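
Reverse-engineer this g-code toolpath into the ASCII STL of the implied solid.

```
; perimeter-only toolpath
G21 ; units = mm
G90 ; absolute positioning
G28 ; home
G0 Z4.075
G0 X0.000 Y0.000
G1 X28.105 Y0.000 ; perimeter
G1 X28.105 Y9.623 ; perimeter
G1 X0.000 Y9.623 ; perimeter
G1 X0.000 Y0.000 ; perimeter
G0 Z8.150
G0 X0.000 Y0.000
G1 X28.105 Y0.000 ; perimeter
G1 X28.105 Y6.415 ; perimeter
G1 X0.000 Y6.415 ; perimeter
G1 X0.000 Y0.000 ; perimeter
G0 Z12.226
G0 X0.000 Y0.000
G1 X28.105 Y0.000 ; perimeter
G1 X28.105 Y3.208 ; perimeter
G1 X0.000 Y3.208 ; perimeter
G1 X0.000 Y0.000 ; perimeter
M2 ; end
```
solid part
  facet normal 0.0000 0.0000 -1.0000
    outer loop
      vertex 28.105 12.831 0.000
      vertex 28.105 0.000 0.000
      vertex 0.000 0.000 0.000
    endloop
  endfacet
  facet normal 0.0000 0.0000 -1.0000
    outer loop
      vertex 0.000 12.831 0.000
      vertex 28.105 12.831 0.000
      vertex 0.000 0.000 0.000
    endloop
  endfacet
  facet normal 0.0000 -1.0000 0.0000
    outer loop
      vertex 0.000 0.000 0.000
      vertex 28.105 0.000 0.000
      vertex 28.105 0.000 16.301
    endloop
  endfacet
  facet normal 0.0000 -1.0000 0.0000
    outer loop
      vertex 0.000 0.000 0.000
      vertex 28.105 0.000 16.301
      vertex 0.000 0.000 16.301
    endloop
  endfacet
  facet normal 0.0000 0.7858 0.6185
    outer loop
      vertex 0.000 0.000 16.301
      vertex 28.105 0.000 16.301
      vertex 28.105 12.831 0.000
    endloop
  endfacet
  facet normal 0.0000 0.7858 0.6185
    outer loop
      vertex 0.000 0.000 16.301
      vertex 28.105 12.831 0.000
      vertex 0.000 12.831 0.000
    endloop
  endfacet
  facet normal -1.0000 0.0000 0.0000
    outer loop
      vertex 0.000 0.000 16.301
      vertex 0.000 12.831 0.000
      vertex 0.000 0.000 0.000
    endloop
  endfacet
  facet normal 1.0000 0.0000 0.0000
    outer loop
      vertex 28.105 0.000 0.000
      vertex 28.105 12.831 0.000
      vertex 28.105 0.000 16.301
    endloop
  endfacet
endsolid part

The G0 Z moves step by Δz≈4.075 mm. The G1 loops shrink linearly with z, so the solid tapers from its base footprint up to z≈16.3. Closing with a flat bottom cap and the tapered top and triangulating gives 8 facets — a wedge (ramp): 28.1 × 12.8 mm base, rising to 16.3 mm along the y=0 edge and sloping linearly to z=0 at y=12.8.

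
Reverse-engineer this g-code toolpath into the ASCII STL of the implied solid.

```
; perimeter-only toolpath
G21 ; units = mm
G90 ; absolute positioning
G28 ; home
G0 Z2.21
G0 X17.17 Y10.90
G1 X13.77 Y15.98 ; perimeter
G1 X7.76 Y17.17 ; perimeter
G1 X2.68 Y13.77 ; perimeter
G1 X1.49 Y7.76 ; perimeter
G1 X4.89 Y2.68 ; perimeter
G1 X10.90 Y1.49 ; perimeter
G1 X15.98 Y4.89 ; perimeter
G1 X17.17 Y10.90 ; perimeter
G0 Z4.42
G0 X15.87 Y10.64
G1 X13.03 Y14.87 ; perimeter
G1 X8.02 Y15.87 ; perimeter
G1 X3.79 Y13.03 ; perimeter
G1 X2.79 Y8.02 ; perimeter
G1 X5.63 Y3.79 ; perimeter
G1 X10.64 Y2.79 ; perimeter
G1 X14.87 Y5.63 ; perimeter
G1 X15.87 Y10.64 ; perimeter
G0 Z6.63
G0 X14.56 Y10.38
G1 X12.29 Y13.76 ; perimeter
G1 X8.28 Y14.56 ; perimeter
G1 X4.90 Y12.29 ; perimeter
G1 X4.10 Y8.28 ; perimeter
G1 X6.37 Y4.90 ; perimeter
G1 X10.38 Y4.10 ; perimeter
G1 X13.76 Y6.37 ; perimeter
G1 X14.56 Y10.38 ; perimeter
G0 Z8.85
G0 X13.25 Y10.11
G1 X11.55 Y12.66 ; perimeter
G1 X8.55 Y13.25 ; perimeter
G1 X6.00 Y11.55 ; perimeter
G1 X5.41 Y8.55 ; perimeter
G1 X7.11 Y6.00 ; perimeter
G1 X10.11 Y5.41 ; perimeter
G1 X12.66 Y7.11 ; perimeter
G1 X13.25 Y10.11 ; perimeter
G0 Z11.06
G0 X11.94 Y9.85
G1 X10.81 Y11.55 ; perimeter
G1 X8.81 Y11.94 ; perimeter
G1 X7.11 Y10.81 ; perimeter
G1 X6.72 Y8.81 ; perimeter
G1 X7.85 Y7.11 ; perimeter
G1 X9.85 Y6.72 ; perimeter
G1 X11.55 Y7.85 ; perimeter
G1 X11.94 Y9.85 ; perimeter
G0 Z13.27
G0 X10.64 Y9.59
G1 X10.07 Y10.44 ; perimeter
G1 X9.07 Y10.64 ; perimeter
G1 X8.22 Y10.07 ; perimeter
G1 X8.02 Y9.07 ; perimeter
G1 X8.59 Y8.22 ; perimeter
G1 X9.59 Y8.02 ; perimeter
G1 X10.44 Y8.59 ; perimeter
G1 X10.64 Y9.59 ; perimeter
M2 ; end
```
solid part
  facet normal 0.0000 0.0000 -1.0000
    outer loop
      vertex 7.50 18.48 0.00
      vertex 14.51 17.09 0.00
      vertex 18.48 11.16 0.00
    endloop
  endfacet
  facet normal 0.0000 0.0000 -1.0000
    outer loop
      vertex 1.57 14.51 0.00
      vertex 7.50 18.48 0.00
      vertex 18.48 11.16 0.00
    endloop
  endfacet
  facet normal 0.0000 0.0000 -1.0000
    outer loop
      vertex 0.18 7.50 0.00
      vertex 1.57 14.51 0.00
      vertex 18.48 11.16 0.00
    endloop
  endfacet
  facet normal 0.0000 0.0000 -1.0000
    outer loop
      vertex 4.15 1.57 0.00
      vertex 0.18 7.50 0.00
      vertex 18.48 11.16 0.00
    endloop
  endfacet
  facet normal 0.0000 0.0000 -1.0000
    outer loop
      vertex 11.16 0.18 0.00
      vertex 4.15 1.57 0.00
      vertex 18.48 11.16 0.00
    endloop
  endfacet
  facet normal 0.0000 0.0000 -1.0000
    outer loop
      vertex 17.09 4.15 0.00
      vertex 11.16 0.18 0.00
      vertex 18.48 11.16 0.00
    endloop
  endfacet
  facet normal 0.7260 0.4860 0.4866
    outer loop
      vertex 18.48 11.16 0.00
      vertex 14.51 17.09 0.00
      vertex 9.33 9.33 15.48
    endloop
  endfacet
  facet normal 0.1699 0.8570 0.4865
    outer loop
      vertex 14.51 17.09 0.00
      vertex 7.50 18.48 0.00
      vertex 9.33 9.33 15.48
    endloop
  endfacet
  facet normal -0.4860 0.7260 0.4866
    outer loop
      vertex 7.50 18.48 0.00
      vertex 1.57 14.51 0.00
      vertex 9.33 9.33 15.48
    endloop
  endfacet
  facet normal -0.8570 0.1699 0.4865
    outer loop
      vertex 1.57 14.51 0.00
      vertex 0.18 7.50 0.00
      vertex 9.33 9.33 15.48
    endloop
  endfacet
  facet normal -0.7260 -0.4860 0.4866
    outer loop
      vertex 0.18 7.50 0.00
      vertex 4.15 1.57 0.00
      vertex 9.33 9.33 15.48
    endloop
  endfacet
  facet normal -0.1699 -0.8570 0.4865
    outer loop
      vertex 4.15 1.57 0.00
      vertex 11.16 0.18 0.00
      vertex 9.33 9.33 15.48
    endloop
  endfacet
  facet normal 0.4860 -0.7260 0.4866
    outer loop
      vertex 11.16 0.18 0.00
      vertex 17.09 4.15 0.00
      vertex 9.33 9.33 15.48
    endloop
  endfacet
  facet normal 0.8570 -0.1699 0.4865
    outer loop
      vertex 17.09 4.15 0.00
      vertex 18.48 11.16 0.00
      vertex 9.33 9.33 15.48
    endloop
  endfacet
endsolid part

The G0 Z moves step by Δz≈2.21 mm. The G1 loops shrink linearly with z, so the solid tapers from its base footprint up to z≈15.5. Closing with a flat bottom cap and the tapered top and triangulating gives 14 facets — a regular 8-sided pyramid, base circumscribed radius ≈ 9.33 mm, apex at z ≈ 15.5 mm.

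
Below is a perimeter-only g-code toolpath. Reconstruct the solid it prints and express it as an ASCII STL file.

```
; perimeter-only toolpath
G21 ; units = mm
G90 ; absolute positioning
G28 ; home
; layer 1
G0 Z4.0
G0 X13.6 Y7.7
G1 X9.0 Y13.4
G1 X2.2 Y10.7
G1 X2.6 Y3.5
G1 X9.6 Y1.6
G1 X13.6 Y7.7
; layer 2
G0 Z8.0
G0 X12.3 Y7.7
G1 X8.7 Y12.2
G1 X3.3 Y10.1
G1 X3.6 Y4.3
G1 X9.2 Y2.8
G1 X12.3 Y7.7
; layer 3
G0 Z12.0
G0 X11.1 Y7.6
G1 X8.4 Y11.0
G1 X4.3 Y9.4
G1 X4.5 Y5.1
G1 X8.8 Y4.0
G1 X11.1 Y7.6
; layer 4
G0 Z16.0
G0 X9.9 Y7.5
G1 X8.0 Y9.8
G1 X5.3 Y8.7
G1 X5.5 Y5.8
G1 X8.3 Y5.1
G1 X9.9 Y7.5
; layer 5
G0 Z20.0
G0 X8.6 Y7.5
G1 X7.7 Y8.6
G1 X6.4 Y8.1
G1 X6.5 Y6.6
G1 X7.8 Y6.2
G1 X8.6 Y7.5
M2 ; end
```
solid part
  facet normal 0.0000 0.0000 -1.0000
    outer loop
      vertex 1.2 11.4 0.0
      vertex 9.3 14.6 0.0
      vertex 14.8 7.8 0.0
    endloop
  endfacet
  facet normal 0.0000 0.0000 -1.0000
    outer loop
      vertex 1.7 2.7 0.0
      vertex 1.2 11.4 0.0
      vertex 14.8 7.8 0.0
    endloop
  endfacet
  facet normal 0.0000 0.0000 -1.0000
    outer loop
      vertex 10.1 0.5 0.0
      vertex 1.7 2.7 0.0
      vertex 14.8 7.8 0.0
    endloop
  endfacet
  facet normal 0.7543 0.6101 0.2427
    outer loop
      vertex 14.8 7.8 0.0
      vertex 9.3 14.6 0.0
      vertex 7.4 7.4 24.0
    endloop
  endfacet
  facet normal -0.3565 0.9023 0.2425
    outer loop
      vertex 9.3 14.6 0.0
      vertex 1.2 11.4 0.0
      vertex 7.4 7.4 24.0
    endloop
  endfacet
  facet normal -0.9689 -0.0557 0.2410
    outer loop
      vertex 1.2 11.4 0.0
      vertex 1.7 2.7 0.0
      vertex 7.4 7.4 24.0
    endloop
  endfacet
  facet normal -0.2458 -0.9386 0.2422
    outer loop
      vertex 1.7 2.7 0.0
      vertex 10.1 0.5 0.0
      vertex 7.4 7.4 24.0
    endloop
  endfacet
  facet normal 0.8157 -0.5251 0.2427
    outer loop
      vertex 10.1 0.5 0.0
      vertex 14.8 7.8 0.0
      vertex 7.4 7.4 24.0
    endloop
  endfacet
endsolid part

The G0 Z moves step by Δz≈4.0 mm. The G1 loops shrink linearly with z, so the solid tapers from its base footprint up to z≈24. Closing with a flat bottom cap and the tapered top and triangulating gives 8 facets — a regular 5-sided pyramid, base circumscribed radius ≈ 7.4 mm, apex at z ≈ 24 mm.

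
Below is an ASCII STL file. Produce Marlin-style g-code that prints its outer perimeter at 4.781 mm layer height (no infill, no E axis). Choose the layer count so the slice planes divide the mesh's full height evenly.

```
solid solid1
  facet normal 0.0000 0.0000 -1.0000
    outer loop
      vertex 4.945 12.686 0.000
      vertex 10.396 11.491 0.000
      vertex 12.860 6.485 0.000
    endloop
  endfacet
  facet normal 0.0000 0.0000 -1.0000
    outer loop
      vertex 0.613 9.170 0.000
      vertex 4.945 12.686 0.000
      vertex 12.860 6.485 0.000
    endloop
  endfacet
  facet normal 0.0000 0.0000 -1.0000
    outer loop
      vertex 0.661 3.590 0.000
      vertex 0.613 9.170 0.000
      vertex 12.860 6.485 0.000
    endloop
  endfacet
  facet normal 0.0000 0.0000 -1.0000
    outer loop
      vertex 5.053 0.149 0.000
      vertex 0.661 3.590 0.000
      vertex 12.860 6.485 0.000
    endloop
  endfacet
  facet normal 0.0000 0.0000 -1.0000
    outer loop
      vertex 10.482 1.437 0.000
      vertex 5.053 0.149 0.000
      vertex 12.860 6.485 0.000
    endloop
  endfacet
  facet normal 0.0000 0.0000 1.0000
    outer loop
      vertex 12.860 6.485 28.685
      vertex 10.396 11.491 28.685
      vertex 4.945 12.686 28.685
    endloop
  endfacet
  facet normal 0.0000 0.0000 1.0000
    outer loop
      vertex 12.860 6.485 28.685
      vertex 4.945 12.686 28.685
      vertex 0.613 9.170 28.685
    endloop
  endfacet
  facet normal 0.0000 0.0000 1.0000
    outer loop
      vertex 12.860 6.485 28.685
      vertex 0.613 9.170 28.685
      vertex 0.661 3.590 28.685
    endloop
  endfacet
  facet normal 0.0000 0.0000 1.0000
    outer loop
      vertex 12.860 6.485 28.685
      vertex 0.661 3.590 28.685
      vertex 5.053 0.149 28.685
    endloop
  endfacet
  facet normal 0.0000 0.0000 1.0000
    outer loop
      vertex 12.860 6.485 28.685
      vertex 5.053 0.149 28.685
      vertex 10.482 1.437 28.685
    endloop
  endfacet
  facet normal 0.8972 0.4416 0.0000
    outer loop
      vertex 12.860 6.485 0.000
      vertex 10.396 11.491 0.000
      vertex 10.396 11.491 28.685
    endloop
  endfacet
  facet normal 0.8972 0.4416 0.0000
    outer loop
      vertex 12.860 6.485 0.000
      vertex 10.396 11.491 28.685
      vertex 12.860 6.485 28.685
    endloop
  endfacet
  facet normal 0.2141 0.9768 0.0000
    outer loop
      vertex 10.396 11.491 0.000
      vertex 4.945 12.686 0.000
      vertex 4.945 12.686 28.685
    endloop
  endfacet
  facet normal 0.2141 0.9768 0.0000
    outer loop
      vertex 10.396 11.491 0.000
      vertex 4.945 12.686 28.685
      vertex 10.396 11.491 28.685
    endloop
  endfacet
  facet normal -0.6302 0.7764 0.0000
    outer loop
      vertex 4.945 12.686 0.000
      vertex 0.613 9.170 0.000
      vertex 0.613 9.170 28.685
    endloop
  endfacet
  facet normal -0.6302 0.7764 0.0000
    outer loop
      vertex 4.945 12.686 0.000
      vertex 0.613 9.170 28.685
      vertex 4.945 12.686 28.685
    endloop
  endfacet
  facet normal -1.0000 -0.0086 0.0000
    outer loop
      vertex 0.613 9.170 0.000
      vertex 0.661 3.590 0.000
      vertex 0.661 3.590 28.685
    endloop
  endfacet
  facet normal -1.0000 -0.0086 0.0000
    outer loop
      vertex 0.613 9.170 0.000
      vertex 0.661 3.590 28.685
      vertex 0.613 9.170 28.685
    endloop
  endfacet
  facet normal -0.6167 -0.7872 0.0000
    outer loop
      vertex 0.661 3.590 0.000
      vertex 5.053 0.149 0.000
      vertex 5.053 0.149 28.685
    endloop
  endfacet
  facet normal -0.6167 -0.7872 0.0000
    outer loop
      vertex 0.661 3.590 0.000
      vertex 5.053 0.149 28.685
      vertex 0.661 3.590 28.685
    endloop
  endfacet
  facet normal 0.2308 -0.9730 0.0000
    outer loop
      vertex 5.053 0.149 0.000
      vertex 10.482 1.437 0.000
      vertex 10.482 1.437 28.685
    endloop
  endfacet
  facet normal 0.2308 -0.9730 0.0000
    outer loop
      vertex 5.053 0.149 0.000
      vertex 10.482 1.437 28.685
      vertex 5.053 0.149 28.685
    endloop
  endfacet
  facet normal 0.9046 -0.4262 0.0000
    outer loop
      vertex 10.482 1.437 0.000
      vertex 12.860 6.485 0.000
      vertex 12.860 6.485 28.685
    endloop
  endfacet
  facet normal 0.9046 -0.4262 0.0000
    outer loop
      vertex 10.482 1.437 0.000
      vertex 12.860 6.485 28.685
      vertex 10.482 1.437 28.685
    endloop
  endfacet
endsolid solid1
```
; perimeter-only toolpath
G21 ; units = mm
G90 ; absolute positioning
G28 ; home
; layer 1
G0 Z4.781
G0 X12.860 Y6.485
G1 X10.396 Y11.491
G1 X4.945 Y12.686
G1 X0.613 Y9.170
G1 X0.661 Y3.590
G1 X5.053 Y0.149
G1 X10.482 Y1.437
G1 X12.860 Y6.485
; layer 2
G0 Z9.562
G0 X12.860 Y6.485
G1 X10.396 Y11.491
G1 X4.945 Y12.686
G1 X0.613 Y9.170
G1 X0.661 Y3.590
G1 X5.053 Y0.149
G1 X10.482 Y1.437
G1 X12.860 Y6.485
; layer 3
G0 Z14.342
G0 X12.860 Y6.485
G1 X10.396 Y11.491
G1 X4.945 Y12.686
G1 X0.613 Y9.170
G1 X0.661 Y3.590
G1 X5.053 Y0.149
G1 X10.482 Y1.437
G1 X12.860 Y6.485
; layer 4
G0 Z19.123
G0 X12.860 Y6.485
G1 X10.396 Y11.491
G1 X4.945 Y12.686
G1 X0.613 Y9.170
G1 X0.661 Y3.590
G1 X5.053 Y0.149
G1 X10.482 Y1.437
G1 X12.860 Y6.485
; layer 5
G0 Z23.904
G0 X12.860 Y6.485
G1 X10.396 Y11.491
G1 X4.945 Y12.686
G1 X0.613 Y9.170
G1 X0.661 Y3.590
G1 X5.053 Y0.149
G1 X10.482 Y1.437
G1 X12.860 Y6.485
; layer 6
G0 Z28.685
G0 X12.860 Y6.485
G1 X10.396 Y11.491
G1 X4.945 Y12.686
G1 X0.613 Y9.170
G1 X0.661 Y3.590
G1 X5.053 Y0.149
G1 X10.482 Y1.437
G1 X12.860 Y6.485
M2 ; end

The solid is a regular 7-sided prism (a cylinder approximated with 7 flat sides), circumscribed radius ≈ 6.43 mm, height ≈ 28.7 mm. Slicing at Δz = 4.781 mm — 6 equal slices spanning the solid's height, so layer i sits at z = i·h/6 — gives 6 non-empty perimeters. Each is a 7-segment closed polygon; G0 lifts to the layer z and rapids to the start vertex, then G1 traces the edges.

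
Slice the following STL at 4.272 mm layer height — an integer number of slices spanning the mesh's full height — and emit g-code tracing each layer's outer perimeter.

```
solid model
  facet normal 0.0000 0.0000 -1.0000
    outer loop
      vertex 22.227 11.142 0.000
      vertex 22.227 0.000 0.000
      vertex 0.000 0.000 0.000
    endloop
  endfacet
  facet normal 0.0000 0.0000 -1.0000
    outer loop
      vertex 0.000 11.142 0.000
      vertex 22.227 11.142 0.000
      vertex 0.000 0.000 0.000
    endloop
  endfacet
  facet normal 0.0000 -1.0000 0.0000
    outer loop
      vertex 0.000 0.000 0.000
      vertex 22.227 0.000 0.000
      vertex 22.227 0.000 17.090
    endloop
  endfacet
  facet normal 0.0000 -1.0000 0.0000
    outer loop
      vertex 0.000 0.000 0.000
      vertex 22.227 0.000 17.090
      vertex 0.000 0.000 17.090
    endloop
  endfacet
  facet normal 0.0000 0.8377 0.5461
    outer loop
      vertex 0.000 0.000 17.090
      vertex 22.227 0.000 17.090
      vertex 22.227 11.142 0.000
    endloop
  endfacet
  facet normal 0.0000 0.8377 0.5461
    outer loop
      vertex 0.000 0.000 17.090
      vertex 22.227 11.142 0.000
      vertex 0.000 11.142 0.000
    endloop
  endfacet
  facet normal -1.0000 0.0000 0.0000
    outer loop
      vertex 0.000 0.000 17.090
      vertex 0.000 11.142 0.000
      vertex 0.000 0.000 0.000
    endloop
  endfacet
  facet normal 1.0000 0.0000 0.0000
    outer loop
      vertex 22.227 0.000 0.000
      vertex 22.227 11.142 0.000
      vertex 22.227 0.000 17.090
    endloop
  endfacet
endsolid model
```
; perimeter-only toolpath
G21 ; units = mm
G90 ; absolute positioning
G28 ; home
; layer 1
G0 Z4.272
G0 X0.000 Y0.000
G1 X22.227 Y0.000
G1 X22.227 Y8.357
G1 X0.000 Y8.357
G1 X0.000 Y0.000
; layer 2
G0 Z8.545
G0 X0.000 Y0.000
G1 X22.227 Y0.000
G1 X22.227 Y5.571
G1 X0.000 Y5.571
G1 X0.000 Y0.000
; layer 3
G0 Z12.817
G0 X0.000 Y0.000
G1 X22.227 Y0.000
G1 X22.227 Y2.785
G1 X0.000 Y2.785
G1 X0.000 Y0.000
M2 ; end

The solid is a wedge (ramp): 22.2 × 11.1 mm base, rising to 17.1 mm along the y=0 edge and sloping linearly to z=0 at y=11.1. Slicing at Δz = 4.272 mm — 4 equal slices spanning the solid's height, so layer i sits at z = i·h/4 — gives 3 non-empty perimeters. Each is a 4-segment closed polygon; G0 lifts to the layer z and rapids to the start vertex, then G1 traces the edges. The cross-section shrinks linearly with z (the slice at the apex is degenerate and omitted).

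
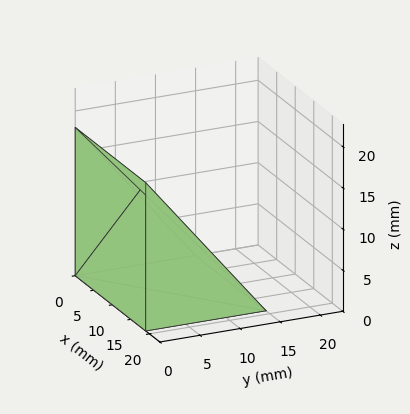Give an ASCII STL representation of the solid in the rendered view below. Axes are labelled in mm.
Reading the render: the shape is a wedge (ramp): 19 × 15 mm base, rising to 18 mm along the y=0 edge and sloping linearly to z=0 at y=15 (dimensions read to the nearest mm from the axis ticks). For the STL, each face is triangulated and given an outward normal.

solid part
  facet normal 0.0000 0.0000 -1.0000
    outer loop
      vertex 19.000 15.000 0.000
      vertex 19.000 0.000 0.000
      vertex 0.000 0.000 0.000
    endloop
  endfacet
  facet normal 0.0000 0.0000 -1.0000
    outer loop
      vertex 0.000 15.000 0.000
      vertex 19.000 15.000 0.000
      vertex 0.000 0.000 0.000
    endloop
  endfacet
  facet normal 0.0000 -1.0000 0.0000
    outer loop
      vertex 0.000 0.000 0.000
      vertex 19.000 0.000 0.000
      vertex 19.000 0.000 18.000
    endloop
  endfacet
  facet normal 0.0000 -1.0000 0.0000
    outer loop
      vertex 0.000 0.000 0.000
      vertex 19.000 0.000 18.000
      vertex 0.000 0.000 18.000
    endloop
  endfacet
  facet normal 0.0000 0.7682 0.6402
    outer loop
      vertex 0.000 0.000 18.000
      vertex 19.000 0.000 18.000
      vertex 19.000 15.000 0.000
    endloop
  endfacet
  facet normal 0.0000 0.7682 0.6402
    outer loop
      vertex 0.000 0.000 18.000
      vertex 19.000 15.000 0.000
      vertex 0.000 15.000 0.000
    endloop
  endfacet
  facet normal -1.0000 0.0000 0.0000
    outer loop
      vertex 0.000 0.000 18.000
      vertex 0.000 15.000 0.000
      vertex 0.000 0.000 0.000
    endloop
  endfacet
  facet normal 1.0000 0.0000 0.0000
    outer loop
      vertex 19.000 0.000 0.000
      vertex 19.000 15.000 0.000
      vertex 19.000 0.000 18.000
    endloop
  endfacet
endsolid part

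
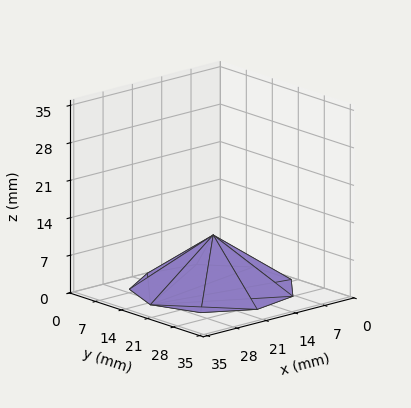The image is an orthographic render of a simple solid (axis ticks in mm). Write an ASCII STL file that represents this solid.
Reading the render: the shape is a regular 9-sided pyramid, base circumscribed radius ≈ 15 mm, apex at z ≈ 10 mm (dimensions read to the nearest mm from the axis ticks). For the STL, each face is triangulated and given an outward normal.

solid part
  facet normal 0.0000 0.0000 -1.0000
    outer loop
      vertex 17.6 29.8 0.0
      vertex 26.5 24.6 0.0
      vertex 30.0 15.0 0.0
    endloop
  endfacet
  facet normal 0.0000 0.0000 -1.0000
    outer loop
      vertex 7.5 28.0 0.0
      vertex 17.6 29.8 0.0
      vertex 30.0 15.0 0.0
    endloop
  endfacet
  facet normal 0.0000 0.0000 -1.0000
    outer loop
      vertex 0.9 20.1 0.0
      vertex 7.5 28.0 0.0
      vertex 30.0 15.0 0.0
    endloop
  endfacet
  facet normal 0.0000 0.0000 -1.0000
    outer loop
      vertex 0.9 9.9 0.0
      vertex 0.9 20.1 0.0
      vertex 30.0 15.0 0.0
    endloop
  endfacet
  facet normal 0.0000 0.0000 -1.0000
    outer loop
      vertex 7.5 2.0 0.0
      vertex 0.9 9.9 0.0
      vertex 30.0 15.0 0.0
    endloop
  endfacet
  facet normal 0.0000 0.0000 -1.0000
    outer loop
      vertex 17.6 0.2 0.0
      vertex 7.5 2.0 0.0
      vertex 30.0 15.0 0.0
    endloop
  endfacet
  facet normal 0.0000 0.0000 -1.0000
    outer loop
      vertex 26.5 5.4 0.0
      vertex 17.6 0.2 0.0
      vertex 30.0 15.0 0.0
    endloop
  endfacet
  facet normal 0.5437 0.1982 0.8155
    outer loop
      vertex 30.0 15.0 0.0
      vertex 26.5 24.6 0.0
      vertex 15.0 15.0 10.0
    endloop
  endfacet
  facet normal 0.2920 0.4997 0.8155
    outer loop
      vertex 26.5 24.6 0.0
      vertex 17.6 29.8 0.0
      vertex 15.0 15.0 10.0
    endloop
  endfacet
  facet normal -0.1014 0.5691 0.8160
    outer loop
      vertex 17.6 29.8 0.0
      vertex 7.5 28.0 0.0
      vertex 15.0 15.0 10.0
    endloop
  endfacet
  facet normal -0.4442 0.3711 0.8155
    outer loop
      vertex 7.5 28.0 0.0
      vertex 0.9 20.1 0.0
      vertex 15.0 15.0 10.0
    endloop
  endfacet
  facet normal -0.5785 0.0000 0.8157
    outer loop
      vertex 0.9 20.1 0.0
      vertex 0.9 9.9 0.0
      vertex 15.0 15.0 10.0
    endloop
  endfacet
  facet normal -0.4442 -0.3711 0.8155
    outer loop
      vertex 0.9 9.9 0.0
      vertex 7.5 2.0 0.0
      vertex 15.0 15.0 10.0
    endloop
  endfacet
  facet normal -0.1014 -0.5691 0.8160
    outer loop
      vertex 7.5 2.0 0.0
      vertex 17.6 0.2 0.0
      vertex 15.0 15.0 10.0
    endloop
  endfacet
  facet normal 0.2920 -0.4997 0.8155
    outer loop
      vertex 17.6 0.2 0.0
      vertex 26.5 5.4 0.0
      vertex 15.0 15.0 10.0
    endloop
  endfacet
  facet normal 0.5437 -0.1982 0.8155
    outer loop
      vertex 26.5 5.4 0.0
      vertex 30.0 15.0 0.0
      vertex 15.0 15.0 10.0
    endloop
  endfacet
endsolid part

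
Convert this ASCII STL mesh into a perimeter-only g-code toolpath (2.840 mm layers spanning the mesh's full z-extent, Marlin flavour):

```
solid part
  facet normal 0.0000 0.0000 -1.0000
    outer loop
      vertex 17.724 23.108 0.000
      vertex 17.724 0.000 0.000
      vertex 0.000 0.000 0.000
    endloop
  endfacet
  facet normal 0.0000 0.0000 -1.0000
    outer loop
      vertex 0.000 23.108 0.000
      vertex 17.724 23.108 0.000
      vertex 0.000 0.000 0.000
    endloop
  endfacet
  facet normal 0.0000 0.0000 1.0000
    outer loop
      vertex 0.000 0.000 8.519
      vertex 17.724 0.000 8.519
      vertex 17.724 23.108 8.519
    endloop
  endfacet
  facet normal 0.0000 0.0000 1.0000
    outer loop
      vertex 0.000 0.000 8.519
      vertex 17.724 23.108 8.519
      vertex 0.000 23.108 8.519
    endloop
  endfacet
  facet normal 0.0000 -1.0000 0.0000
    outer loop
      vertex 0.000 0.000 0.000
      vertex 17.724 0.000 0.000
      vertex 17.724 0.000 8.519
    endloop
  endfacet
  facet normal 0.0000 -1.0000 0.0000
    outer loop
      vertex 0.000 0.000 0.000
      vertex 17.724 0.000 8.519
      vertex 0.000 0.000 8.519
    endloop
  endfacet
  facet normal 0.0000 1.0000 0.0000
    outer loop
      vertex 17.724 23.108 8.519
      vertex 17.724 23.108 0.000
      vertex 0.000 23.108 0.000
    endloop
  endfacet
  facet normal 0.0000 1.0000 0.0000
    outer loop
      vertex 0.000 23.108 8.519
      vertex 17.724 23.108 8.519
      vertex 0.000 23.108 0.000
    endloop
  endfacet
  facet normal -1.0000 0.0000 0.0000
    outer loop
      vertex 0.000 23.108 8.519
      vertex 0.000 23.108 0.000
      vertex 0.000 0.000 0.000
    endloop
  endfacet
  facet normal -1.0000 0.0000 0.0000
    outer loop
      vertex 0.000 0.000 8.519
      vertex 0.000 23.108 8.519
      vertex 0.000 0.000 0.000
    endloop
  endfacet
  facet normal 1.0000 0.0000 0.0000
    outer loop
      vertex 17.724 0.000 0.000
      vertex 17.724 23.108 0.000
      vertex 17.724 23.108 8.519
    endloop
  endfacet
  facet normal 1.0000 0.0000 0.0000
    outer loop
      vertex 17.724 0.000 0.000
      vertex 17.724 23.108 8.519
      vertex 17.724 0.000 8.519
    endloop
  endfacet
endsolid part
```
; perimeter-only toolpath
G21 ; units = mm
G90 ; absolute positioning
G28 ; home
; layer 1
G0 Z2.840
G0 X0.000 Y0.000
G1 X17.724 Y0.000
G1 X17.724 Y23.108
G1 X0.000 Y23.108
G1 X0.000 Y0.000
; layer 2
G0 Z5.679
G0 X0.000 Y0.000
G1 X17.724 Y0.000
G1 X17.724 Y23.108
G1 X0.000 Y23.108
G1 X0.000 Y0.000
; layer 3
G0 Z8.519
G0 X0.000 Y0.000
G1 X17.724 Y0.000
G1 X17.724 Y23.108
G1 X0.000 Y23.108
G1 X0.000 Y0.000
M2 ; end

The solid is a rectangular box, roughly 17.7 × 23.1 mm footprint and 8.52 mm tall. Slicing at Δz = 2.840 mm — 3 equal slices spanning the solid's height, so layer i sits at z = i·h/3 — gives 3 non-empty perimeters. Each is a 4-segment closed polygon; G0 lifts to the layer z and rapids to the start vertex, then G1 traces the edges.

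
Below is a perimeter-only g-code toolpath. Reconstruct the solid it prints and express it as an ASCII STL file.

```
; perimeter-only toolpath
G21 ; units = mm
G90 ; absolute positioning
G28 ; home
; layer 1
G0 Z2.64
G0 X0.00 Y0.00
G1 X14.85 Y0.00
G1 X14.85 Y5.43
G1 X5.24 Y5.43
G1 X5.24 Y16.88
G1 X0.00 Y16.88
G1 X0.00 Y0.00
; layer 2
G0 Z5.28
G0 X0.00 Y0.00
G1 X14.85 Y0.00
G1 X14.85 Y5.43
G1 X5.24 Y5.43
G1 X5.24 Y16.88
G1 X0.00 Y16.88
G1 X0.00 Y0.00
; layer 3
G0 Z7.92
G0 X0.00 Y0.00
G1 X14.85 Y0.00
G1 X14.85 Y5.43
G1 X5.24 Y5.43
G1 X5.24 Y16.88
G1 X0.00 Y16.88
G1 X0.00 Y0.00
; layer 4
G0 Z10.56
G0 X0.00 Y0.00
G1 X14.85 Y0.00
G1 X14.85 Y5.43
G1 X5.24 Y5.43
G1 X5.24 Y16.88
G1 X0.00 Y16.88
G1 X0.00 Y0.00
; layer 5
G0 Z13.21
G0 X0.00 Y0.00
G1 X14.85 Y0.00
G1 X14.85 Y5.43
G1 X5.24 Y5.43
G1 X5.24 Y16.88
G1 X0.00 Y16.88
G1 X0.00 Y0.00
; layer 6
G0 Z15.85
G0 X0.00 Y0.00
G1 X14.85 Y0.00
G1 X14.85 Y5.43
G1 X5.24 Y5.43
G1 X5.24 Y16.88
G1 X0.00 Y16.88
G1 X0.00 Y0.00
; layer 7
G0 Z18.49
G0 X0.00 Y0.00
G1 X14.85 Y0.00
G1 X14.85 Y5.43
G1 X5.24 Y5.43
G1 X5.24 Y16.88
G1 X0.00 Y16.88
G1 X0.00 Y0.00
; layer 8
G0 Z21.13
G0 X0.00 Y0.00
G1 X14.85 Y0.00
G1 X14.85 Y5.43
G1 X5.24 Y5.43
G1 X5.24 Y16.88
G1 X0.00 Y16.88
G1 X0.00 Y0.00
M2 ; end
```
solid part
  facet normal 0.0000 0.0000 -1.0000
    outer loop
      vertex 14.85 5.43 0.00
      vertex 14.85 0.00 0.00
      vertex 0.00 0.00 0.00
    endloop
  endfacet
  facet normal 0.0000 0.0000 -1.0000
    outer loop
      vertex 5.24 5.43 0.00
      vertex 14.85 5.43 0.00
      vertex 0.00 0.00 0.00
    endloop
  endfacet
  facet normal 0.0000 0.0000 -1.0000
    outer loop
      vertex 5.24 16.88 0.00
      vertex 5.24 5.43 0.00
      vertex 0.00 0.00 0.00
    endloop
  endfacet
  facet normal 0.0000 0.0000 -1.0000
    outer loop
      vertex 0.00 16.88 0.00
      vertex 5.24 16.88 0.00
      vertex 0.00 0.00 0.00
    endloop
  endfacet
  facet normal 0.0000 0.0000 1.0000
    outer loop
      vertex 0.00 0.00 21.13
      vertex 14.85 0.00 21.13
      vertex 14.85 5.43 21.13
    endloop
  endfacet
  facet normal 0.0000 0.0000 1.0000
    outer loop
      vertex 0.00 0.00 21.13
      vertex 14.85 5.43 21.13
      vertex 5.24 5.43 21.13
    endloop
  endfacet
  facet normal 0.0000 0.0000 1.0000
    outer loop
      vertex 0.00 0.00 21.13
      vertex 5.24 5.43 21.13
      vertex 5.24 16.88 21.13
    endloop
  endfacet
  facet normal 0.0000 0.0000 1.0000
    outer loop
      vertex 0.00 0.00 21.13
      vertex 5.24 16.88 21.13
      vertex 0.00 16.88 21.13
    endloop
  endfacet
  facet normal 0.0000 -1.0000 0.0000
    outer loop
      vertex 0.00 0.00 0.00
      vertex 14.85 0.00 0.00
      vertex 14.85 0.00 21.13
    endloop
  endfacet
  facet normal 0.0000 -1.0000 0.0000
    outer loop
      vertex 0.00 0.00 0.00
      vertex 14.85 0.00 21.13
      vertex 0.00 0.00 21.13
    endloop
  endfacet
  facet normal 1.0000 0.0000 0.0000
    outer loop
      vertex 14.85 0.00 0.00
      vertex 14.85 5.43 0.00
      vertex 14.85 5.43 21.13
    endloop
  endfacet
  facet normal 1.0000 0.0000 0.0000
    outer loop
      vertex 14.85 0.00 0.00
      vertex 14.85 5.43 21.13
      vertex 14.85 0.00 21.13
    endloop
  endfacet
  facet normal 0.0000 1.0000 0.0000
    outer loop
      vertex 14.85 5.43 0.00
      vertex 5.24 5.43 0.00
      vertex 5.24 5.43 21.13
    endloop
  endfacet
  facet normal 0.0000 1.0000 0.0000
    outer loop
      vertex 14.85 5.43 0.00
      vertex 5.24 5.43 21.13
      vertex 14.85 5.43 21.13
    endloop
  endfacet
  facet normal 1.0000 0.0000 0.0000
    outer loop
      vertex 5.24 5.43 0.00
      vertex 5.24 16.88 0.00
      vertex 5.24 16.88 21.13
    endloop
  endfacet
  facet normal 1.0000 0.0000 0.0000
    outer loop
      vertex 5.24 5.43 0.00
      vertex 5.24 16.88 21.13
      vertex 5.24 5.43 21.13
    endloop
  endfacet
  facet normal 0.0000 1.0000 0.0000
    outer loop
      vertex 5.24 16.88 0.00
      vertex 0.00 16.88 0.00
      vertex 0.00 16.88 21.13
    endloop
  endfacet
  facet normal 0.0000 1.0000 0.0000
    outer loop
      vertex 5.24 16.88 0.00
      vertex 0.00 16.88 21.13
      vertex 5.24 16.88 21.13
    endloop
  endfacet
  facet normal -1.0000 0.0000 0.0000
    outer loop
      vertex 0.00 16.88 0.00
      vertex 0.00 0.00 0.00
      vertex 0.00 0.00 21.13
    endloop
  endfacet
  facet normal -1.0000 0.0000 0.0000
    outer loop
      vertex 0.00 16.88 0.00
      vertex 0.00 0.00 21.13
      vertex 0.00 16.88 21.13
    endloop
  endfacet
endsolid part

The G0 Z moves step by Δz≈2.64 mm. Every layer's G1 loop is the same polygon, so the solid is a straight extrusion of it from z=0 to z≈21.1. Closing with flat bottom and top caps and triangulating gives 20 facets — an L-shaped prism: outer 14.8 × 16.9 mm, arm thicknesses ≈ 5.43 mm (horizontal) and 5.24 mm (vertical), extruded 21.1 mm in z.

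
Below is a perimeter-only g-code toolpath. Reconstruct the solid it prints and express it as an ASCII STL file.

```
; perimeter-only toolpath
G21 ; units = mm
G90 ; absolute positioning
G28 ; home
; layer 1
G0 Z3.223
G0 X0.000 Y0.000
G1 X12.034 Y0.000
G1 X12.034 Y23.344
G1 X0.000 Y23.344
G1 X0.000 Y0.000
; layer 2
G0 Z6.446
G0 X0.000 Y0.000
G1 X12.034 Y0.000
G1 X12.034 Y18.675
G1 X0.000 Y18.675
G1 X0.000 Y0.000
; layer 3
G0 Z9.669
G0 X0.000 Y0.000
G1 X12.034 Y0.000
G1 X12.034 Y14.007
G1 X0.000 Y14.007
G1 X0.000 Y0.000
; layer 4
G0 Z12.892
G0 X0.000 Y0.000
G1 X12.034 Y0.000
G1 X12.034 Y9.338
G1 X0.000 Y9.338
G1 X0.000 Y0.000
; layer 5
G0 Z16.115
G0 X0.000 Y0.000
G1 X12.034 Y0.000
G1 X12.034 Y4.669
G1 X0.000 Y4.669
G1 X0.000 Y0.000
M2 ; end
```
solid part
  facet normal 0.0000 0.0000 -1.0000
    outer loop
      vertex 12.034 28.013 0.000
      vertex 12.034 0.000 0.000
      vertex 0.000 0.000 0.000
    endloop
  endfacet
  facet normal 0.0000 0.0000 -1.0000
    outer loop
      vertex 0.000 28.013 0.000
      vertex 12.034 28.013 0.000
      vertex 0.000 0.000 0.000
    endloop
  endfacet
  facet normal 0.0000 -1.0000 0.0000
    outer loop
      vertex 0.000 0.000 0.000
      vertex 12.034 0.000 0.000
      vertex 12.034 0.000 19.338
    endloop
  endfacet
  facet normal 0.0000 -1.0000 0.0000
    outer loop
      vertex 0.000 0.000 0.000
      vertex 12.034 0.000 19.338
      vertex 0.000 0.000 19.338
    endloop
  endfacet
  facet normal 0.0000 0.5681 0.8230
    outer loop
      vertex 0.000 0.000 19.338
      vertex 12.034 0.000 19.338
      vertex 12.034 28.013 0.000
    endloop
  endfacet
  facet normal 0.0000 0.5681 0.8230
    outer loop
      vertex 0.000 0.000 19.338
      vertex 12.034 28.013 0.000
      vertex 0.000 28.013 0.000
    endloop
  endfacet
  facet normal -1.0000 0.0000 0.0000
    outer loop
      vertex 0.000 0.000 19.338
      vertex 0.000 28.013 0.000
      vertex 0.000 0.000 0.000
    endloop
  endfacet
  facet normal 1.0000 0.0000 0.0000
    outer loop
      vertex 12.034 0.000 0.000
      vertex 12.034 28.013 0.000
      vertex 12.034 0.000 19.338
    endloop
  endfacet
endsolid part

The G0 Z moves step by Δz≈3.223 mm. The G1 loops shrink linearly with z, so the solid tapers from its base footprint up to z≈19.3. Closing with a flat bottom cap and the tapered top and triangulating gives 8 facets — a wedge (ramp): 12 × 28 mm base, rising to 19.3 mm along the y=0 edge and sloping linearly to z=0 at y=28.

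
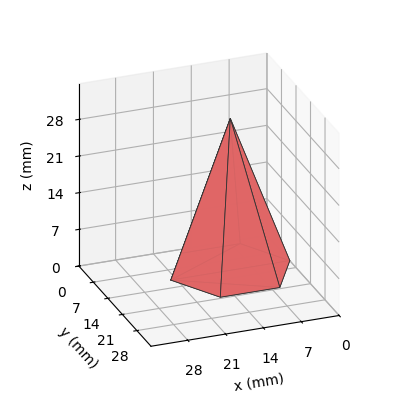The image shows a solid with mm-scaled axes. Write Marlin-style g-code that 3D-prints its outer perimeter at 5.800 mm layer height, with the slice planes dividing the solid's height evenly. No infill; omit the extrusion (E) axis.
Reading the render: the shape is a regular 6-sided pyramid, base circumscribed radius ≈ 11 mm, apex at z ≈ 29 mm (dimensions read to the nearest mm from the axis ticks). For the g-code, the solid's height is divided into equal slices at the stated Δz and each level perimeter traced with G1 moves after a G0 lift.

; perimeter-only toolpath
G21 ; units = mm
G90 ; absolute positioning
G28 ; home
; layer 1
G0 Z5.800
G0 X19.800 Y11.000
G1 X15.400 Y18.621
G1 X6.600 Y18.621
G1 X2.200 Y11.000
G1 X6.600 Y3.379
G1 X15.400 Y3.379
G1 X19.800 Y11.000
; layer 2
G0 Z11.600
G0 X17.600 Y11.000
G1 X14.300 Y16.716
G1 X7.700 Y16.716
G1 X4.400 Y11.000
G1 X7.700 Y5.284
G1 X14.300 Y5.284
G1 X17.600 Y11.000
; layer 3
G0 Z17.400
G0 X15.400 Y11.000
G1 X13.200 Y14.810
G1 X8.800 Y14.810
G1 X6.600 Y11.000
G1 X8.800 Y7.190
G1 X13.200 Y7.190
G1 X15.400 Y11.000
; layer 4
G0 Z23.200
G0 X13.200 Y11.000
G1 X12.100 Y12.905
G1 X9.900 Y12.905
G1 X8.800 Y11.000
G1 X9.900 Y9.095
G1 X12.100 Y9.095
G1 X13.200 Y11.000
M2 ; end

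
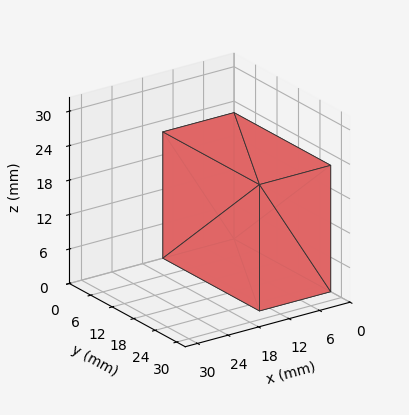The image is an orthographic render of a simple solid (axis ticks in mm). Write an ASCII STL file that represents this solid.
Reading the render: the shape is a rectangular box, roughly 14 × 27 mm footprint and 22 mm tall (dimensions read to the nearest mm from the axis ticks). For the STL, each face is triangulated and given an outward normal.

solid part
  facet normal 0.0000 0.0000 -1.0000
    outer loop
      vertex 14.0 27.0 0.0
      vertex 14.0 0.0 0.0
      vertex 0.0 0.0 0.0
    endloop
  endfacet
  facet normal 0.0000 0.0000 -1.0000
    outer loop
      vertex 0.0 27.0 0.0
      vertex 14.0 27.0 0.0
      vertex 0.0 0.0 0.0
    endloop
  endfacet
  facet normal 0.0000 0.0000 1.0000
    outer loop
      vertex 0.0 0.0 22.0
      vertex 14.0 0.0 22.0
      vertex 14.0 27.0 22.0
    endloop
  endfacet
  facet normal 0.0000 0.0000 1.0000
    outer loop
      vertex 0.0 0.0 22.0
      vertex 14.0 27.0 22.0
      vertex 0.0 27.0 22.0
    endloop
  endfacet
  facet normal 0.0000 -1.0000 0.0000
    outer loop
      vertex 0.0 0.0 0.0
      vertex 14.0 0.0 0.0
      vertex 14.0 0.0 22.0
    endloop
  endfacet
  facet normal 0.0000 -1.0000 0.0000
    outer loop
      vertex 0.0 0.0 0.0
      vertex 14.0 0.0 22.0
      vertex 0.0 0.0 22.0
    endloop
  endfacet
  facet normal 0.0000 1.0000 0.0000
    outer loop
      vertex 14.0 27.0 22.0
      vertex 14.0 27.0 0.0
      vertex 0.0 27.0 0.0
    endloop
  endfacet
  facet normal 0.0000 1.0000 0.0000
    outer loop
      vertex 0.0 27.0 22.0
      vertex 14.0 27.0 22.0
      vertex 0.0 27.0 0.0
    endloop
  endfacet
  facet normal -1.0000 0.0000 0.0000
    outer loop
      vertex 0.0 27.0 22.0
      vertex 0.0 27.0 0.0
      vertex 0.0 0.0 0.0
    endloop
  endfacet
  facet normal -1.0000 0.0000 0.0000
    outer loop
      vertex 0.0 0.0 22.0
      vertex 0.0 27.0 22.0
      vertex 0.0 0.0 0.0
    endloop
  endfacet
  facet normal 1.0000 0.0000 0.0000
    outer loop
      vertex 14.0 0.0 0.0
      vertex 14.0 27.0 0.0
      vertex 14.0 27.0 22.0
    endloop
  endfacet
  facet normal 1.0000 0.0000 0.0000
    outer loop
      vertex 14.0 0.0 0.0
      vertex 14.0 27.0 22.0
      vertex 14.0 0.0 22.0
    endloop
  endfacet
endsolid part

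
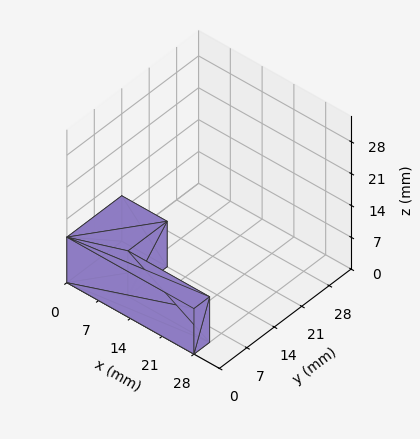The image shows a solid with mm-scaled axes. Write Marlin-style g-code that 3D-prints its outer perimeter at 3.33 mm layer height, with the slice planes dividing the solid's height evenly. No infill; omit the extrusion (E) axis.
Reading the render: the shape is an L-shaped prism: outer 28 × 14 mm, arm thicknesses ≈ 4 mm (horizontal) and 10 mm (vertical), extruded 10 mm in z (dimensions read to the nearest mm from the axis ticks). For the g-code, the solid's height is divided into equal slices at the stated Δz and each level perimeter traced with G1 moves after a G0 lift.

; perimeter-only toolpath
G21 ; units = mm
G90 ; absolute positioning
G28 ; home
; layer 1
G0 Z3.33
G0 X0.00 Y0.00
G1 X28.00 Y0.00
G1 X28.00 Y4.00
G1 X10.00 Y4.00
G1 X10.00 Y14.00
G1 X0.00 Y14.00
G1 X0.00 Y0.00
; layer 2
G0 Z6.67
G0 X0.00 Y0.00
G1 X28.00 Y0.00
G1 X28.00 Y4.00
G1 X10.00 Y4.00
G1 X10.00 Y14.00
G1 X0.00 Y14.00
G1 X0.00 Y0.00
; layer 3
G0 Z10.00
G0 X0.00 Y0.00
G1 X28.00 Y0.00
G1 X28.00 Y4.00
G1 X10.00 Y4.00
G1 X10.00 Y14.00
G1 X0.00 Y14.00
G1 X0.00 Y0.00
M2 ; end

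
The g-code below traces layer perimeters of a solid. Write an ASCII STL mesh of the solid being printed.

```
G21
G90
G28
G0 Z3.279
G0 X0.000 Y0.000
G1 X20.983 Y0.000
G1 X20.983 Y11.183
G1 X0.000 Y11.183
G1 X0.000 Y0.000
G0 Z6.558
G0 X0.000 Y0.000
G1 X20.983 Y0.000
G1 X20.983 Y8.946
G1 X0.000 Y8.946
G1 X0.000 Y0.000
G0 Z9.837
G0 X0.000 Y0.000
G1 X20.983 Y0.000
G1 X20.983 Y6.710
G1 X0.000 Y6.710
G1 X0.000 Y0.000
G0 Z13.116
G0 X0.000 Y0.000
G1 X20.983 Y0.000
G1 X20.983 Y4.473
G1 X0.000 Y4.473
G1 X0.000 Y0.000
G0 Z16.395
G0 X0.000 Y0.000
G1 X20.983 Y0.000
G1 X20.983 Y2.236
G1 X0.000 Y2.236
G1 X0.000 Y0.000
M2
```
solid part
  facet normal 0.0000 0.0000 -1.0000
    outer loop
      vertex 20.983 13.419 0.000
      vertex 20.983 0.000 0.000
      vertex 0.000 0.000 0.000
    endloop
  endfacet
  facet normal 0.0000 0.0000 -1.0000
    outer loop
      vertex 0.000 13.419 0.000
      vertex 20.983 13.419 0.000
      vertex 0.000 0.000 0.000
    endloop
  endfacet
  facet normal 0.0000 -1.0000 0.0000
    outer loop
      vertex 0.000 0.000 0.000
      vertex 20.983 0.000 0.000
      vertex 20.983 0.000 19.674
    endloop
  endfacet
  facet normal 0.0000 -1.0000 0.0000
    outer loop
      vertex 0.000 0.000 0.000
      vertex 20.983 0.000 19.674
      vertex 0.000 0.000 19.674
    endloop
  endfacet
  facet normal 0.0000 0.8261 0.5635
    outer loop
      vertex 0.000 0.000 19.674
      vertex 20.983 0.000 19.674
      vertex 20.983 13.419 0.000
    endloop
  endfacet
  facet normal 0.0000 0.8261 0.5635
    outer loop
      vertex 0.000 0.000 19.674
      vertex 20.983 13.419 0.000
      vertex 0.000 13.419 0.000
    endloop
  endfacet
  facet normal -1.0000 0.0000 0.0000
    outer loop
      vertex 0.000 0.000 19.674
      vertex 0.000 13.419 0.000
      vertex 0.000 0.000 0.000
    endloop
  endfacet
  facet normal 1.0000 0.0000 0.0000
    outer loop
      vertex 20.983 0.000 0.000
      vertex 20.983 13.419 0.000
      vertex 20.983 0.000 19.674
    endloop
  endfacet
endsolid part

The G0 Z moves step by Δz≈3.279 mm. The G1 loops shrink linearly with z, so the solid tapers from its base footprint up to z≈19.7. Closing with a flat bottom cap and the tapered top and triangulating gives 8 facets — a wedge (ramp): 21 × 13.4 mm base, rising to 19.7 mm along the y=0 edge and sloping linearly to z=0 at y=13.4.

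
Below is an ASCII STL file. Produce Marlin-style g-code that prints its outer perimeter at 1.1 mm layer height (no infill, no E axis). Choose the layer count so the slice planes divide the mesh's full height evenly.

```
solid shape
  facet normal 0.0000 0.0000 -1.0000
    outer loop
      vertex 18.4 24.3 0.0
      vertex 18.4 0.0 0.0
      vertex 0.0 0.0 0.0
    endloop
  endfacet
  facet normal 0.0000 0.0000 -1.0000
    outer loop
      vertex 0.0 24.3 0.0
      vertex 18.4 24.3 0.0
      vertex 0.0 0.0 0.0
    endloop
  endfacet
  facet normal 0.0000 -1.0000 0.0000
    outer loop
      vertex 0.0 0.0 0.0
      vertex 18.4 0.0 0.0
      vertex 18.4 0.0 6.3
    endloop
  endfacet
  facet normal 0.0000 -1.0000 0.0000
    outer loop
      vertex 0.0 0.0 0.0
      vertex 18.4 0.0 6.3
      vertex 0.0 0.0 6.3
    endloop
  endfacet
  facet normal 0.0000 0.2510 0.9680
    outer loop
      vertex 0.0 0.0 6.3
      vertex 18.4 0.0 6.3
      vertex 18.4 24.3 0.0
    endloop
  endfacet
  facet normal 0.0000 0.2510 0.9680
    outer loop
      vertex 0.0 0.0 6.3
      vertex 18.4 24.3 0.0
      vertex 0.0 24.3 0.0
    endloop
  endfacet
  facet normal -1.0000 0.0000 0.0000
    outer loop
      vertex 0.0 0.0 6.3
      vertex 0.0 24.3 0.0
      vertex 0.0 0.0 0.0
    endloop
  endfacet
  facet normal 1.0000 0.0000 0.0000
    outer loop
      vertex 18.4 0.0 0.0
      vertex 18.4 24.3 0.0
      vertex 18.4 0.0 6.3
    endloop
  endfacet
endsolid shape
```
; perimeter-only toolpath
G21 ; units = mm
G90 ; absolute positioning
G28 ; home
; layer 1
G0 Z1.1
G0 X0.0 Y0.0
G1 X18.4 Y0.0
G1 X18.4 Y20.2
G1 X0.0 Y20.2
G1 X0.0 Y0.0
; layer 2
G0 Z2.1
G0 X0.0 Y0.0
G1 X18.4 Y0.0
G1 X18.4 Y16.2
G1 X0.0 Y16.2
G1 X0.0 Y0.0
; layer 3
G0 Z3.2
G0 X0.0 Y0.0
G1 X18.4 Y0.0
G1 X18.4 Y12.1
G1 X0.0 Y12.1
G1 X0.0 Y0.0
; layer 4
G0 Z4.2
G0 X0.0 Y0.0
G1 X18.4 Y0.0
G1 X18.4 Y8.1
G1 X0.0 Y8.1
G1 X0.0 Y0.0
; layer 5
G0 Z5.2
G0 X0.0 Y0.0
G1 X18.4 Y0.0
G1 X18.4 Y4.0
G1 X0.0 Y4.0
G1 X0.0 Y0.0
M2 ; end

The solid is a wedge (ramp): 18.4 × 24.3 mm base, rising to 6.3 mm along the y=0 edge and sloping linearly to z=0 at y=24.3. Slicing at Δz = 1.1 mm — 6 equal slices spanning the solid's height, so layer i sits at z = i·h/6 — gives 5 non-empty perimeters. Each is a 4-segment closed polygon; G0 lifts to the layer z and rapids to the start vertex, then G1 traces the edges. The cross-section shrinks linearly with z (the slice at the apex is degenerate and omitted).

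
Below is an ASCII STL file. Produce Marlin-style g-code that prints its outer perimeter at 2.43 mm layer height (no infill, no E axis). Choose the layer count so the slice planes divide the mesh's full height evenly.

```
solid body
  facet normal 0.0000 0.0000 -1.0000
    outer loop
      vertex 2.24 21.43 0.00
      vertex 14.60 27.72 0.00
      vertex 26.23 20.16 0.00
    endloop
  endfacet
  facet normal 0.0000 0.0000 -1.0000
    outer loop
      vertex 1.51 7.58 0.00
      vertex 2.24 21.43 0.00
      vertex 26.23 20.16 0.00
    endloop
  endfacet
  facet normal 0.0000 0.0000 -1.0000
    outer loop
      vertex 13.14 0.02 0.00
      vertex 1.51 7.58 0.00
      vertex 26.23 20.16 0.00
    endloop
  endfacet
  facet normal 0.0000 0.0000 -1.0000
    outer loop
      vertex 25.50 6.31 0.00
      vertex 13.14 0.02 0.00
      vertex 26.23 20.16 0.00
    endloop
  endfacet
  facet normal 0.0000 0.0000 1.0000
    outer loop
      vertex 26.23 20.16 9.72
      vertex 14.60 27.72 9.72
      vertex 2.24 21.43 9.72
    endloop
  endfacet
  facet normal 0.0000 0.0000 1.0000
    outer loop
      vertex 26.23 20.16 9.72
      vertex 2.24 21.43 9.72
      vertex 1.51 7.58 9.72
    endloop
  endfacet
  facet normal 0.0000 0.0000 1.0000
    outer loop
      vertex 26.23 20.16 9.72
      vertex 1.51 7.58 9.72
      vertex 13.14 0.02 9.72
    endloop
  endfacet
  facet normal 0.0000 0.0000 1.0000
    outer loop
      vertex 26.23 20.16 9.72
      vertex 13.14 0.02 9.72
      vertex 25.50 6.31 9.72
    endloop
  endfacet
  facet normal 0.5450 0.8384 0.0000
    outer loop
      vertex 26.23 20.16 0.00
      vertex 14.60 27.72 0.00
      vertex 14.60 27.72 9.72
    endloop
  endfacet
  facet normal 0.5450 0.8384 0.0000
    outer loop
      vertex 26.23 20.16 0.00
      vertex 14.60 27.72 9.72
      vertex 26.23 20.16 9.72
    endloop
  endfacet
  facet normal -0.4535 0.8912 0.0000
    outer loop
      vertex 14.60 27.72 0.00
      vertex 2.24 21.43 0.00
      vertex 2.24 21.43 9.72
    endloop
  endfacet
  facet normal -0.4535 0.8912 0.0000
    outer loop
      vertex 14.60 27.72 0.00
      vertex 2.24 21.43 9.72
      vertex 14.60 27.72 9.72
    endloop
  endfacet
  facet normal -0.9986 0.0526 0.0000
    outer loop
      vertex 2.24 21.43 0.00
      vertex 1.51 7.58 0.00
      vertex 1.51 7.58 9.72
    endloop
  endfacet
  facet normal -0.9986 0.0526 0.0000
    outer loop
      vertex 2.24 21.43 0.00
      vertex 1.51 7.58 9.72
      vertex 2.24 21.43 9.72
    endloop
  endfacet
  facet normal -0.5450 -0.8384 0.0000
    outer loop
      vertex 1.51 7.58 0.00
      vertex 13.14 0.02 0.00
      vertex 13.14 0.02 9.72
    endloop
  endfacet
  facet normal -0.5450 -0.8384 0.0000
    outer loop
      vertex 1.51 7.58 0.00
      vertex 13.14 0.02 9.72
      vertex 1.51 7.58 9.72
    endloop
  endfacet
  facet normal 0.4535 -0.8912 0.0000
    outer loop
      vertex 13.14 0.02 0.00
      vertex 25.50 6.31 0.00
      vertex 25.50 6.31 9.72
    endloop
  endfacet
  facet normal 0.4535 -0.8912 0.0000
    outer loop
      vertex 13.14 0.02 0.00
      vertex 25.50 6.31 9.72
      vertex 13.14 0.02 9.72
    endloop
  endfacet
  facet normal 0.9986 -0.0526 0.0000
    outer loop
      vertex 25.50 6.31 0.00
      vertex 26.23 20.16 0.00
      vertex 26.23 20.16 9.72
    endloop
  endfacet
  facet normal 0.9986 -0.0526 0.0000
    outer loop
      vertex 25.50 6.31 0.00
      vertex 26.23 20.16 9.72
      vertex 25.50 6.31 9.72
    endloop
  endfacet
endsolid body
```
; perimeter-only toolpath
G21 ; units = mm
G90 ; absolute positioning
G28 ; home
; layer 1
G0 Z2.43
G0 X26.23 Y20.16
G1 X14.60 Y27.72
G1 X2.24 Y21.43
G1 X1.51 Y7.58
G1 X13.14 Y0.02
G1 X25.50 Y6.31
G1 X26.23 Y20.16
; layer 2
G0 Z4.86
G0 X26.23 Y20.16
G1 X14.60 Y27.72
G1 X2.24 Y21.43
G1 X1.51 Y7.58
G1 X13.14 Y0.02
G1 X25.50 Y6.31
G1 X26.23 Y20.16
; layer 3
G0 Z7.29
G0 X26.23 Y20.16
G1 X14.60 Y27.72
G1 X2.24 Y21.43
G1 X1.51 Y7.58
G1 X13.14 Y0.02
G1 X25.50 Y6.31
G1 X26.23 Y20.16
; layer 4
G0 Z9.72
G0 X26.23 Y20.16
G1 X14.60 Y27.72
G1 X2.24 Y21.43
G1 X1.51 Y7.58
G1 X13.14 Y0.02
G1 X25.50 Y6.31
G1 X26.23 Y20.16
M2 ; end

The solid is a regular 6-sided prism (a cylinder approximated with 6 flat sides), circumscribed radius ≈ 13.9 mm, height ≈ 9.72 mm. Slicing at Δz = 2.43 mm — 4 equal slices spanning the solid's height, so layer i sits at z = i·h/4 — gives 4 non-empty perimeters. Each is a 6-segment closed polygon; G0 lifts to the layer z and rapids to the start vertex, then G1 traces the edges.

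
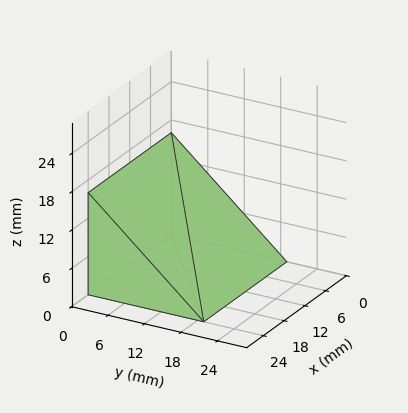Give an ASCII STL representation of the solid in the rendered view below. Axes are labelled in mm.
Reading the render: the shape is a wedge (ramp): 24 × 19 mm base, rising to 16 mm along the y=0 edge and sloping linearly to z=0 at y=19 (dimensions read to the nearest mm from the axis ticks). For the STL, each face is triangulated and given an outward normal.

solid part
  facet normal 0.0000 0.0000 -1.0000
    outer loop
      vertex 24.0 19.0 0.0
      vertex 24.0 0.0 0.0
      vertex 0.0 0.0 0.0
    endloop
  endfacet
  facet normal 0.0000 0.0000 -1.0000
    outer loop
      vertex 0.0 19.0 0.0
      vertex 24.0 19.0 0.0
      vertex 0.0 0.0 0.0
    endloop
  endfacet
  facet normal 0.0000 -1.0000 0.0000
    outer loop
      vertex 0.0 0.0 0.0
      vertex 24.0 0.0 0.0
      vertex 24.0 0.0 16.0
    endloop
  endfacet
  facet normal 0.0000 -1.0000 0.0000
    outer loop
      vertex 0.0 0.0 0.0
      vertex 24.0 0.0 16.0
      vertex 0.0 0.0 16.0
    endloop
  endfacet
  facet normal 0.0000 0.6441 0.7649
    outer loop
      vertex 0.0 0.0 16.0
      vertex 24.0 0.0 16.0
      vertex 24.0 19.0 0.0
    endloop
  endfacet
  facet normal 0.0000 0.6441 0.7649
    outer loop
      vertex 0.0 0.0 16.0
      vertex 24.0 19.0 0.0
      vertex 0.0 19.0 0.0
    endloop
  endfacet
  facet normal -1.0000 0.0000 0.0000
    outer loop
      vertex 0.0 0.0 16.0
      vertex 0.0 19.0 0.0
      vertex 0.0 0.0 0.0
    endloop
  endfacet
  facet normal 1.0000 0.0000 0.0000
    outer loop
      vertex 24.0 0.0 0.0
      vertex 24.0 19.0 0.0
      vertex 24.0 0.0 16.0
    endloop
  endfacet
endsolid part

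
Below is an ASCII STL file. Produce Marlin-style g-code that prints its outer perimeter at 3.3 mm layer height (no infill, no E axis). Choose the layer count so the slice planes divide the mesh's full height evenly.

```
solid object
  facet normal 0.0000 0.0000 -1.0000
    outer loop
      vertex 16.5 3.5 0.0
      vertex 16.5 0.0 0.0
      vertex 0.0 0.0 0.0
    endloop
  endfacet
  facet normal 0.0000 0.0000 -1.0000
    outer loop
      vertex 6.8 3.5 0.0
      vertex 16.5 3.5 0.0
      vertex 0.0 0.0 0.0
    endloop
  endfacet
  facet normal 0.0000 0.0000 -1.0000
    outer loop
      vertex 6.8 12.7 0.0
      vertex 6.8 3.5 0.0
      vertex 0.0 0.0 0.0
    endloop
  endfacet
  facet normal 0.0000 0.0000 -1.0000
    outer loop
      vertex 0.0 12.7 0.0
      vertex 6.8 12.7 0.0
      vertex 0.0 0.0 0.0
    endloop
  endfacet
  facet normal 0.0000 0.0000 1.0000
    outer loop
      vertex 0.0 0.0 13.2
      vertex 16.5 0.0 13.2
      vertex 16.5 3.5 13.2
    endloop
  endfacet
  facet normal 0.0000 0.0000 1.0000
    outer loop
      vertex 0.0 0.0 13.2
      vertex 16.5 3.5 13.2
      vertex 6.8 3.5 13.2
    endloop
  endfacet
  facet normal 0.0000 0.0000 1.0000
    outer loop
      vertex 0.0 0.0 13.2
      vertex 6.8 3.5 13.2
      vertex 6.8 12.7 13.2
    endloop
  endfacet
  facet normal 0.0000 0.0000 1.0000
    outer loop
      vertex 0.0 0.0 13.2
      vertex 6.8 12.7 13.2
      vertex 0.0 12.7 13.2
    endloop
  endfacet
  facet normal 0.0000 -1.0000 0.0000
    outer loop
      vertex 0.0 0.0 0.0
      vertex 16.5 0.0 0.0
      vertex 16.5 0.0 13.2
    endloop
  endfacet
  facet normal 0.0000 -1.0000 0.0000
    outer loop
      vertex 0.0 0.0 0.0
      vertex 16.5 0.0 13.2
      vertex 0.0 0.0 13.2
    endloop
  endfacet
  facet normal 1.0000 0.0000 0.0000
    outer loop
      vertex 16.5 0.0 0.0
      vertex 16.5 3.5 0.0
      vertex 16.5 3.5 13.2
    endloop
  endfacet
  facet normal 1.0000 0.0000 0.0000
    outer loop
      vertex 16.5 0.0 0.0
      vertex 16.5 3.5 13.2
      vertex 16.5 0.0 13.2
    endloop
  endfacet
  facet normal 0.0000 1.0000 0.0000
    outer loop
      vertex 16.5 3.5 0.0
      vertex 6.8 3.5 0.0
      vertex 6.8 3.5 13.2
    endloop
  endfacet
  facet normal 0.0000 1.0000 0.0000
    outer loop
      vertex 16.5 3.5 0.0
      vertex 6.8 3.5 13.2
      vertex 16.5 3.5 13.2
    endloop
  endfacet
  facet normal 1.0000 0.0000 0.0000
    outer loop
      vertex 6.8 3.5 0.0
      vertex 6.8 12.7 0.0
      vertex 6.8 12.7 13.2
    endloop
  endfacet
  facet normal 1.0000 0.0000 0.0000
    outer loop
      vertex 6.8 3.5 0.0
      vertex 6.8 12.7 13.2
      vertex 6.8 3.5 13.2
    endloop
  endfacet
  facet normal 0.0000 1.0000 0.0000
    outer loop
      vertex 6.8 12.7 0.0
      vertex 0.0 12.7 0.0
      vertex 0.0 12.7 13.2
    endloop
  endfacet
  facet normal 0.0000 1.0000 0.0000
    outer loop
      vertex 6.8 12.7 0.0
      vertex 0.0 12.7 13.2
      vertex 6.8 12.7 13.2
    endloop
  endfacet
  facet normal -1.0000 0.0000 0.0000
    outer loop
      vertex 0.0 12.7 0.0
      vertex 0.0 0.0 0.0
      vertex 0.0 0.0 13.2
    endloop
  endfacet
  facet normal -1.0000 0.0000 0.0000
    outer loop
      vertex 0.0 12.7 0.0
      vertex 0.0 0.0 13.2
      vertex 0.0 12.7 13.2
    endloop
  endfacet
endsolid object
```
; perimeter-only toolpath
G21 ; units = mm
G90 ; absolute positioning
G28 ; home
; layer 1
G0 Z3.3
G0 X0.0 Y0.0
G1 X16.5 Y0.0
G1 X16.5 Y3.5
G1 X6.8 Y3.5
G1 X6.8 Y12.7
G1 X0.0 Y12.7
G1 X0.0 Y0.0
; layer 2
G0 Z6.6
G0 X0.0 Y0.0
G1 X16.5 Y0.0
G1 X16.5 Y3.5
G1 X6.8 Y3.5
G1 X6.8 Y12.7
G1 X0.0 Y12.7
G1 X0.0 Y0.0
; layer 3
G0 Z9.9
G0 X0.0 Y0.0
G1 X16.5 Y0.0
G1 X16.5 Y3.5
G1 X6.8 Y3.5
G1 X6.8 Y12.7
G1 X0.0 Y12.7
G1 X0.0 Y0.0
; layer 4
G0 Z13.2
G0 X0.0 Y0.0
G1 X16.5 Y0.0
G1 X16.5 Y3.5
G1 X6.8 Y3.5
G1 X6.8 Y12.7
G1 X0.0 Y12.7
G1 X0.0 Y0.0
M2 ; end

The solid is an L-shaped prism: outer 16.5 × 12.7 mm, arm thicknesses ≈ 3.5 mm (horizontal) and 6.8 mm (vertical), extruded 13.2 mm in z. Slicing at Δz = 3.3 mm — 4 equal slices spanning the solid's height, so layer i sits at z = i·h/4 — gives 4 non-empty perimeters. Each is a 6-segment closed polygon; G0 lifts to the layer z and rapids to the start vertex, then G1 traces the edges.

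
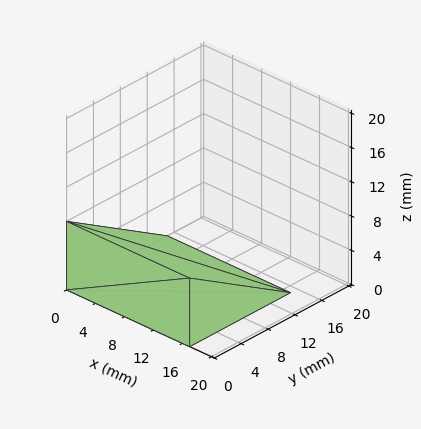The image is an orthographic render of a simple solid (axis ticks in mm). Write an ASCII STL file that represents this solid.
Reading the render: the shape is a wedge (ramp): 17 × 15 mm base, rising to 8 mm along the y=0 edge and sloping linearly to z=0 at y=15 (dimensions read to the nearest mm from the axis ticks). For the STL, each face is triangulated and given an outward normal.

solid part
  facet normal 0.0000 0.0000 -1.0000
    outer loop
      vertex 17.0 15.0 0.0
      vertex 17.0 0.0 0.0
      vertex 0.0 0.0 0.0
    endloop
  endfacet
  facet normal 0.0000 0.0000 -1.0000
    outer loop
      vertex 0.0 15.0 0.0
      vertex 17.0 15.0 0.0
      vertex 0.0 0.0 0.0
    endloop
  endfacet
  facet normal 0.0000 -1.0000 0.0000
    outer loop
      vertex 0.0 0.0 0.0
      vertex 17.0 0.0 0.0
      vertex 17.0 0.0 8.0
    endloop
  endfacet
  facet normal 0.0000 -1.0000 0.0000
    outer loop
      vertex 0.0 0.0 0.0
      vertex 17.0 0.0 8.0
      vertex 0.0 0.0 8.0
    endloop
  endfacet
  facet normal 0.0000 0.4706 0.8824
    outer loop
      vertex 0.0 0.0 8.0
      vertex 17.0 0.0 8.0
      vertex 17.0 15.0 0.0
    endloop
  endfacet
  facet normal 0.0000 0.4706 0.8824
    outer loop
      vertex 0.0 0.0 8.0
      vertex 17.0 15.0 0.0
      vertex 0.0 15.0 0.0
    endloop
  endfacet
  facet normal -1.0000 0.0000 0.0000
    outer loop
      vertex 0.0 0.0 8.0
      vertex 0.0 15.0 0.0
      vertex 0.0 0.0 0.0
    endloop
  endfacet
  facet normal 1.0000 0.0000 0.0000
    outer loop
      vertex 17.0 0.0 0.0
      vertex 17.0 15.0 0.0
      vertex 17.0 0.0 8.0
    endloop
  endfacet
endsolid part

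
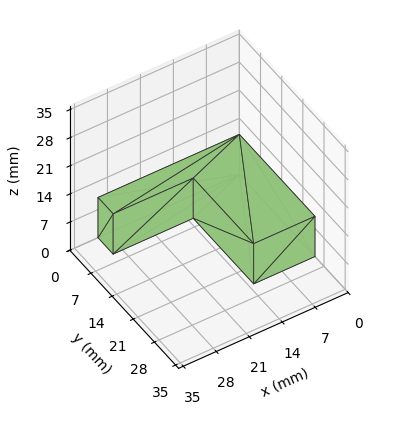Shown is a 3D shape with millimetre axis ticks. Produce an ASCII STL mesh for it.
Reading the render: the shape is an L-shaped prism: outer 30 × 25 mm, arm thicknesses ≈ 5 mm (horizontal) and 13 mm (vertical), extruded 10 mm in z (dimensions read to the nearest mm from the axis ticks). For the STL, each face is triangulated and given an outward normal.

solid part
  facet normal 0.0000 0.0000 -1.0000
    outer loop
      vertex 30.0 5.0 0.0
      vertex 30.0 0.0 0.0
      vertex 0.0 0.0 0.0
    endloop
  endfacet
  facet normal 0.0000 0.0000 -1.0000
    outer loop
      vertex 13.0 5.0 0.0
      vertex 30.0 5.0 0.0
      vertex 0.0 0.0 0.0
    endloop
  endfacet
  facet normal 0.0000 0.0000 -1.0000
    outer loop
      vertex 13.0 25.0 0.0
      vertex 13.0 5.0 0.0
      vertex 0.0 0.0 0.0
    endloop
  endfacet
  facet normal 0.0000 0.0000 -1.0000
    outer loop
      vertex 0.0 25.0 0.0
      vertex 13.0 25.0 0.0
      vertex 0.0 0.0 0.0
    endloop
  endfacet
  facet normal 0.0000 0.0000 1.0000
    outer loop
      vertex 0.0 0.0 10.0
      vertex 30.0 0.0 10.0
      vertex 30.0 5.0 10.0
    endloop
  endfacet
  facet normal 0.0000 0.0000 1.0000
    outer loop
      vertex 0.0 0.0 10.0
      vertex 30.0 5.0 10.0
      vertex 13.0 5.0 10.0
    endloop
  endfacet
  facet normal 0.0000 0.0000 1.0000
    outer loop
      vertex 0.0 0.0 10.0
      vertex 13.0 5.0 10.0
      vertex 13.0 25.0 10.0
    endloop
  endfacet
  facet normal 0.0000 0.0000 1.0000
    outer loop
      vertex 0.0 0.0 10.0
      vertex 13.0 25.0 10.0
      vertex 0.0 25.0 10.0
    endloop
  endfacet
  facet normal 0.0000 -1.0000 0.0000
    outer loop
      vertex 0.0 0.0 0.0
      vertex 30.0 0.0 0.0
      vertex 30.0 0.0 10.0
    endloop
  endfacet
  facet normal 0.0000 -1.0000 0.0000
    outer loop
      vertex 0.0 0.0 0.0
      vertex 30.0 0.0 10.0
      vertex 0.0 0.0 10.0
    endloop
  endfacet
  facet normal 1.0000 0.0000 0.0000
    outer loop
      vertex 30.0 0.0 0.0
      vertex 30.0 5.0 0.0
      vertex 30.0 5.0 10.0
    endloop
  endfacet
  facet normal 1.0000 0.0000 0.0000
    outer loop
      vertex 30.0 0.0 0.0
      vertex 30.0 5.0 10.0
      vertex 30.0 0.0 10.0
    endloop
  endfacet
  facet normal 0.0000 1.0000 0.0000
    outer loop
      vertex 30.0 5.0 0.0
      vertex 13.0 5.0 0.0
      vertex 13.0 5.0 10.0
    endloop
  endfacet
  facet normal 0.0000 1.0000 0.0000
    outer loop
      vertex 30.0 5.0 0.0
      vertex 13.0 5.0 10.0
      vertex 30.0 5.0 10.0
    endloop
  endfacet
  facet normal 1.0000 0.0000 0.0000
    outer loop
      vertex 13.0 5.0 0.0
      vertex 13.0 25.0 0.0
      vertex 13.0 25.0 10.0
    endloop
  endfacet
  facet normal 1.0000 0.0000 0.0000
    outer loop
      vertex 13.0 5.0 0.0
      vertex 13.0 25.0 10.0
      vertex 13.0 5.0 10.0
    endloop
  endfacet
  facet normal 0.0000 1.0000 0.0000
    outer loop
      vertex 13.0 25.0 0.0
      vertex 0.0 25.0 0.0
      vertex 0.0 25.0 10.0
    endloop
  endfacet
  facet normal 0.0000 1.0000 0.0000
    outer loop
      vertex 13.0 25.0 0.0
      vertex 0.0 25.0 10.0
      vertex 13.0 25.0 10.0
    endloop
  endfacet
  facet normal -1.0000 0.0000 0.0000
    outer loop
      vertex 0.0 25.0 0.0
      vertex 0.0 0.0 0.0
      vertex 0.0 0.0 10.0
    endloop
  endfacet
  facet normal -1.0000 0.0000 0.0000
    outer loop
      vertex 0.0 25.0 0.0
      vertex 0.0 0.0 10.0
      vertex 0.0 25.0 10.0
    endloop
  endfacet
endsolid part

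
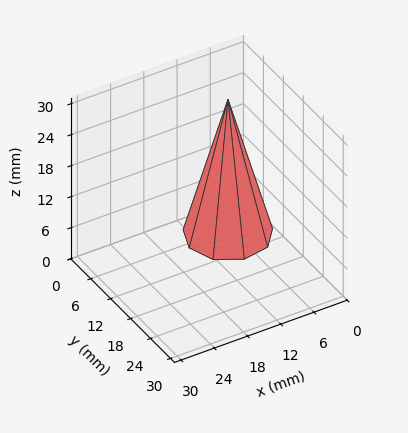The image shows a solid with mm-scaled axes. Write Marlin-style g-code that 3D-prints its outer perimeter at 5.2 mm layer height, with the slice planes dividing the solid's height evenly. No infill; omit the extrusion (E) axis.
Reading the render: the shape is a regular 9-sided pyramid, base circumscribed radius ≈ 7 mm, apex at z ≈ 26 mm (dimensions read to the nearest mm from the axis ticks). For the g-code, the solid's height is divided into equal slices at the stated Δz and each level perimeter traced with G1 moves after a G0 lift.

; perimeter-only toolpath
G21 ; units = mm
G90 ; absolute positioning
G28 ; home
; layer 1
G0 Z5.2
G0 X12.6 Y7.0
G1 X11.3 Y10.6
G1 X8.0 Y12.5
G1 X4.2 Y11.9
G1 X1.7 Y8.9
G1 X1.7 Y5.1
G1 X4.2 Y2.1
G1 X8.0 Y1.5
G1 X11.3 Y3.4
G1 X12.6 Y7.0
; layer 2
G0 Z10.4
G0 X11.2 Y7.0
G1 X10.2 Y9.7
G1 X7.7 Y11.1
G1 X4.9 Y10.7
G1 X3.0 Y8.4
G1 X3.0 Y5.6
G1 X4.9 Y3.3
G1 X7.7 Y2.9
G1 X10.2 Y4.3
G1 X11.2 Y7.0
; layer 3
G0 Z15.6
G0 X9.8 Y7.0
G1 X9.2 Y8.8
G1 X7.5 Y9.8
G1 X5.6 Y9.4
G1 X4.4 Y8.0
G1 X4.4 Y6.0
G1 X5.6 Y4.6
G1 X7.5 Y4.2
G1 X9.2 Y5.2
G1 X9.8 Y7.0
; layer 4
G0 Z20.8
G0 X8.4 Y7.0
G1 X8.1 Y7.9
G1 X7.2 Y8.4
G1 X6.3 Y8.2
G1 X5.7 Y7.5
G1 X5.7 Y6.5
G1 X6.3 Y5.8
G1 X7.2 Y5.6
G1 X8.1 Y6.1
G1 X8.4 Y7.0
M2 ; end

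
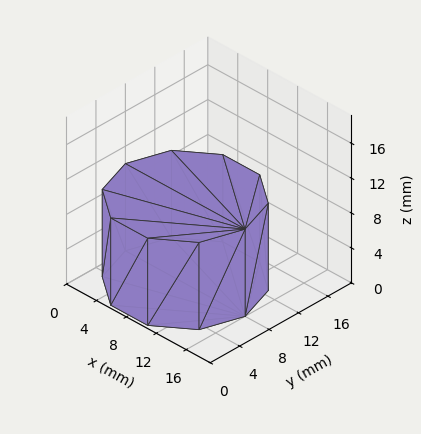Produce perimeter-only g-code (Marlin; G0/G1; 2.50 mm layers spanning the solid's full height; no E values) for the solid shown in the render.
Reading the render: the shape is a regular 10-sided prism (a cylinder approximated with 10 flat sides), circumscribed radius ≈ 8 mm, height ≈ 10 mm (dimensions read to the nearest mm from the axis ticks). For the g-code, the solid's height is divided into equal slices at the stated Δz and each level perimeter traced with G1 moves after a G0 lift.

; perimeter-only toolpath
G21 ; units = mm
G90 ; absolute positioning
G28 ; home
; layer 1
G0 Z2.50
G0 X16.00 Y8.00
G1 X14.47 Y12.70
G1 X10.47 Y15.61
G1 X5.53 Y15.61
G1 X1.53 Y12.70
G1 X0.00 Y8.00
G1 X1.53 Y3.30
G1 X5.53 Y0.39
G1 X10.47 Y0.39
G1 X14.47 Y3.30
G1 X16.00 Y8.00
; layer 2
G0 Z5.00
G0 X16.00 Y8.00
G1 X14.47 Y12.70
G1 X10.47 Y15.61
G1 X5.53 Y15.61
G1 X1.53 Y12.70
G1 X0.00 Y8.00
G1 X1.53 Y3.30
G1 X5.53 Y0.39
G1 X10.47 Y0.39
G1 X14.47 Y3.30
G1 X16.00 Y8.00
; layer 3
G0 Z7.50
G0 X16.00 Y8.00
G1 X14.47 Y12.70
G1 X10.47 Y15.61
G1 X5.53 Y15.61
G1 X1.53 Y12.70
G1 X0.00 Y8.00
G1 X1.53 Y3.30
G1 X5.53 Y0.39
G1 X10.47 Y0.39
G1 X14.47 Y3.30
G1 X16.00 Y8.00
; layer 4
G0 Z10.00
G0 X16.00 Y8.00
G1 X14.47 Y12.70
G1 X10.47 Y15.61
G1 X5.53 Y15.61
G1 X1.53 Y12.70
G1 X0.00 Y8.00
G1 X1.53 Y3.30
G1 X5.53 Y0.39
G1 X10.47 Y0.39
G1 X14.47 Y3.30
G1 X16.00 Y8.00
M2 ; end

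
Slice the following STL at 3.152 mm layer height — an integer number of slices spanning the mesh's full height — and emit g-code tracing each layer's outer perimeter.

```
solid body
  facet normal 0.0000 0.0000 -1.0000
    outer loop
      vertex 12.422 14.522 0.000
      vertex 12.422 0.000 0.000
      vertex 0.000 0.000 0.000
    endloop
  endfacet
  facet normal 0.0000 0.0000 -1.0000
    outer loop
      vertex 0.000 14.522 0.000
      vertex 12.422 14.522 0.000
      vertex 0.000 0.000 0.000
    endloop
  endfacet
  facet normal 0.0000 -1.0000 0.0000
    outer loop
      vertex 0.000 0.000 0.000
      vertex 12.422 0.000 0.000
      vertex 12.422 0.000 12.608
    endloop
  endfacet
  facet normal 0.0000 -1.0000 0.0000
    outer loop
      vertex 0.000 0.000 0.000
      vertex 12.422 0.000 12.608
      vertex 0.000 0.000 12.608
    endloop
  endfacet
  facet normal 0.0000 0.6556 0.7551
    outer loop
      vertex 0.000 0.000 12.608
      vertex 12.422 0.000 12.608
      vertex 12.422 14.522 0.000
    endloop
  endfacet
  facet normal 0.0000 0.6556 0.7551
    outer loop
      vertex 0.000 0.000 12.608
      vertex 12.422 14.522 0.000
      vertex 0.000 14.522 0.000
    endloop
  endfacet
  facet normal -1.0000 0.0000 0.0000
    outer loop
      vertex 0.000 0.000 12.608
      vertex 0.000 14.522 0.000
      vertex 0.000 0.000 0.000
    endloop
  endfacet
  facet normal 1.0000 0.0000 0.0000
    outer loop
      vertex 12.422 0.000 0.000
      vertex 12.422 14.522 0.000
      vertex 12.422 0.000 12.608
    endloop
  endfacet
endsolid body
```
; perimeter-only toolpath
G21 ; units = mm
G90 ; absolute positioning
G28 ; home
; layer 1
G0 Z3.152
G0 X0.000 Y0.000
G1 X12.422 Y0.000
G1 X12.422 Y10.892
G1 X0.000 Y10.892
G1 X0.000 Y0.000
; layer 2
G0 Z6.304
G0 X0.000 Y0.000
G1 X12.422 Y0.000
G1 X12.422 Y7.261
G1 X0.000 Y7.261
G1 X0.000 Y0.000
; layer 3
G0 Z9.456
G0 X0.000 Y0.000
G1 X12.422 Y0.000
G1 X12.422 Y3.631
G1 X0.000 Y3.631
G1 X0.000 Y0.000
M2 ; end

The solid is a wedge (ramp): 12.4 × 14.5 mm base, rising to 12.6 mm along the y=0 edge and sloping linearly to z=0 at y=14.5. Slicing at Δz = 3.152 mm — 4 equal slices spanning the solid's height, so layer i sits at z = i·h/4 — gives 3 non-empty perimeters. Each is a 4-segment closed polygon; G0 lifts to the layer z and rapids to the start vertex, then G1 traces the edges. The cross-section shrinks linearly with z (the slice at the apex is degenerate and omitted).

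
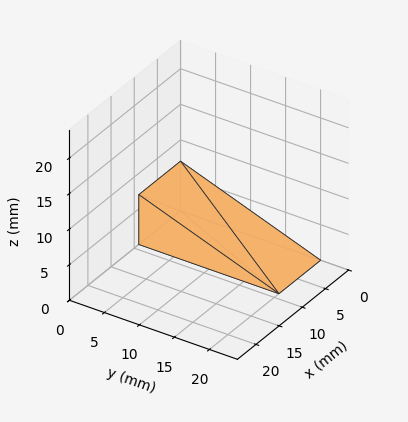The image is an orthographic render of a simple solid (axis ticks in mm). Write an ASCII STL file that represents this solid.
Reading the render: the shape is a wedge (ramp): 9 × 20 mm base, rising to 7 mm along the y=0 edge and sloping linearly to z=0 at y=20 (dimensions read to the nearest mm from the axis ticks). For the STL, each face is triangulated and given an outward normal.

solid part
  facet normal 0.0000 0.0000 -1.0000
    outer loop
      vertex 9.000 20.000 0.000
      vertex 9.000 0.000 0.000
      vertex 0.000 0.000 0.000
    endloop
  endfacet
  facet normal 0.0000 0.0000 -1.0000
    outer loop
      vertex 0.000 20.000 0.000
      vertex 9.000 20.000 0.000
      vertex 0.000 0.000 0.000
    endloop
  endfacet
  facet normal 0.0000 -1.0000 0.0000
    outer loop
      vertex 0.000 0.000 0.000
      vertex 9.000 0.000 0.000
      vertex 9.000 0.000 7.000
    endloop
  endfacet
  facet normal 0.0000 -1.0000 0.0000
    outer loop
      vertex 0.000 0.000 0.000
      vertex 9.000 0.000 7.000
      vertex 0.000 0.000 7.000
    endloop
  endfacet
  facet normal 0.0000 0.3304 0.9439
    outer loop
      vertex 0.000 0.000 7.000
      vertex 9.000 0.000 7.000
      vertex 9.000 20.000 0.000
    endloop
  endfacet
  facet normal 0.0000 0.3304 0.9439
    outer loop
      vertex 0.000 0.000 7.000
      vertex 9.000 20.000 0.000
      vertex 0.000 20.000 0.000
    endloop
  endfacet
  facet normal -1.0000 0.0000 0.0000
    outer loop
      vertex 0.000 0.000 7.000
      vertex 0.000 20.000 0.000
      vertex 0.000 0.000 0.000
    endloop
  endfacet
  facet normal 1.0000 0.0000 0.0000
    outer loop
      vertex 9.000 0.000 0.000
      vertex 9.000 20.000 0.000
      vertex 9.000 0.000 7.000
    endloop
  endfacet
endsolid part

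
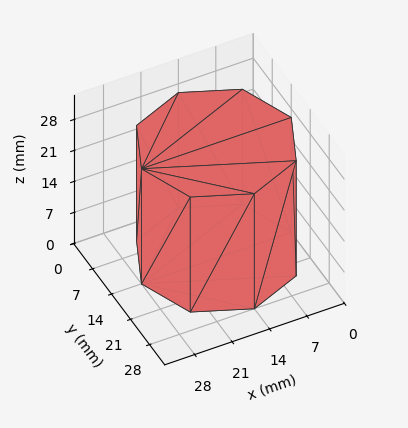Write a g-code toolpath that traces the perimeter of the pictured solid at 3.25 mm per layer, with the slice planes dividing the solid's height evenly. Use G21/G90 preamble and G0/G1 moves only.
Reading the render: the shape is a regular 8-sided prism (a cylinder approximated with 8 flat sides), circumscribed radius ≈ 14 mm, height ≈ 26 mm (dimensions read to the nearest mm from the axis ticks). For the g-code, the solid's height is divided into equal slices at the stated Δz and each level perimeter traced with G1 moves after a G0 lift.

; perimeter-only toolpath
G21 ; units = mm
G90 ; absolute positioning
G28 ; home
; layer 1
G0 Z3.25
G0 X28.00 Y14.00
G1 X23.90 Y23.90
G1 X14.00 Y28.00
G1 X4.10 Y23.90
G1 X0.00 Y14.00
G1 X4.10 Y4.10
G1 X14.00 Y0.00
G1 X23.90 Y4.10
G1 X28.00 Y14.00
; layer 2
G0 Z6.50
G0 X28.00 Y14.00
G1 X23.90 Y23.90
G1 X14.00 Y28.00
G1 X4.10 Y23.90
G1 X0.00 Y14.00
G1 X4.10 Y4.10
G1 X14.00 Y0.00
G1 X23.90 Y4.10
G1 X28.00 Y14.00
; layer 3
G0 Z9.75
G0 X28.00 Y14.00
G1 X23.90 Y23.90
G1 X14.00 Y28.00
G1 X4.10 Y23.90
G1 X0.00 Y14.00
G1 X4.10 Y4.10
G1 X14.00 Y0.00
G1 X23.90 Y4.10
G1 X28.00 Y14.00
; layer 4
G0 Z13.00
G0 X28.00 Y14.00
G1 X23.90 Y23.90
G1 X14.00 Y28.00
G1 X4.10 Y23.90
G1 X0.00 Y14.00
G1 X4.10 Y4.10
G1 X14.00 Y0.00
G1 X23.90 Y4.10
G1 X28.00 Y14.00
; layer 5
G0 Z16.25
G0 X28.00 Y14.00
G1 X23.90 Y23.90
G1 X14.00 Y28.00
G1 X4.10 Y23.90
G1 X0.00 Y14.00
G1 X4.10 Y4.10
G1 X14.00 Y0.00
G1 X23.90 Y4.10
G1 X28.00 Y14.00
; layer 6
G0 Z19.50
G0 X28.00 Y14.00
G1 X23.90 Y23.90
G1 X14.00 Y28.00
G1 X4.10 Y23.90
G1 X0.00 Y14.00
G1 X4.10 Y4.10
G1 X14.00 Y0.00
G1 X23.90 Y4.10
G1 X28.00 Y14.00
; layer 7
G0 Z22.75
G0 X28.00 Y14.00
G1 X23.90 Y23.90
G1 X14.00 Y28.00
G1 X4.10 Y23.90
G1 X0.00 Y14.00
G1 X4.10 Y4.10
G1 X14.00 Y0.00
G1 X23.90 Y4.10
G1 X28.00 Y14.00
; layer 8
G0 Z26.00
G0 X28.00 Y14.00
G1 X23.90 Y23.90
G1 X14.00 Y28.00
G1 X4.10 Y23.90
G1 X0.00 Y14.00
G1 X4.10 Y4.10
G1 X14.00 Y0.00
G1 X23.90 Y4.10
G1 X28.00 Y14.00
M2 ; end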